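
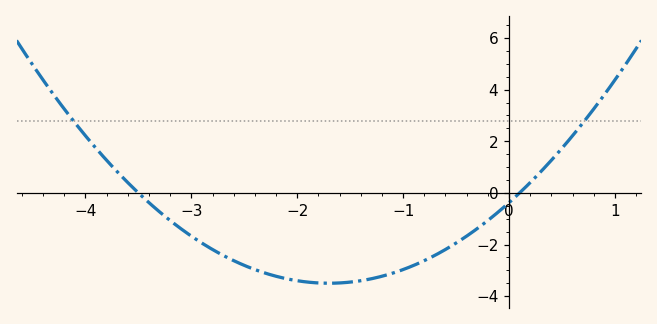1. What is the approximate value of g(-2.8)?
-2.19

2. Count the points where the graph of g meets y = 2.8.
2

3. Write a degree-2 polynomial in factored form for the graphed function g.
y = 1.08(x + 3.5)(x - 0.1)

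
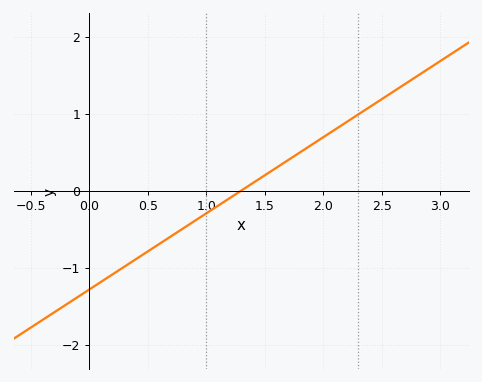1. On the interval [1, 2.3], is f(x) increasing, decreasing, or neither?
increasing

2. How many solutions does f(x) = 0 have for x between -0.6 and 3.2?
1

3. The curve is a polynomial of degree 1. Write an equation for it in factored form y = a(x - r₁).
y = 0.99(x - 1.3)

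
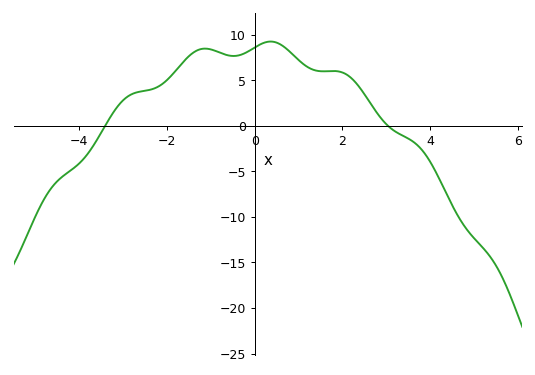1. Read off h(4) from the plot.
-4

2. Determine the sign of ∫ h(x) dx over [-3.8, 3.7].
positive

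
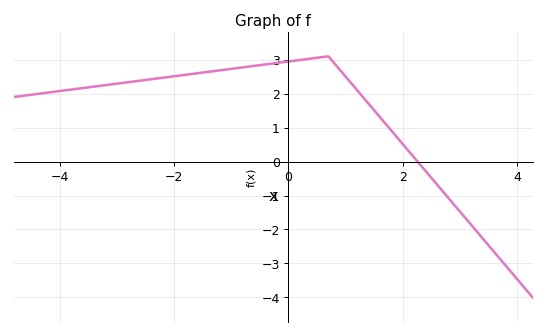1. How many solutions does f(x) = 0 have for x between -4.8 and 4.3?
1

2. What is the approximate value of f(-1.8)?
2.56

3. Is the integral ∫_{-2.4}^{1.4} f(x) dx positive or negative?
positive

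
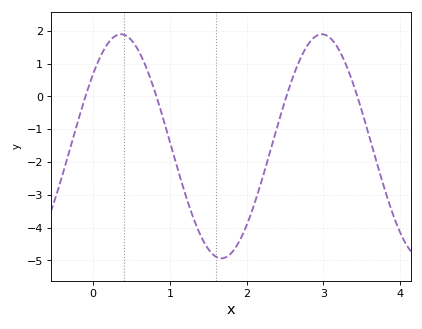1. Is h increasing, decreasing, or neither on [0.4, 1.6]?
decreasing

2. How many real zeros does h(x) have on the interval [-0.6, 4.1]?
4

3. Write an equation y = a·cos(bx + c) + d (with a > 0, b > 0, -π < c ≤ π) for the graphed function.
y = 3.42cos(2.4x - 0.872) - 1.52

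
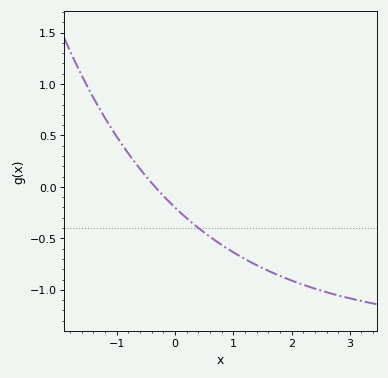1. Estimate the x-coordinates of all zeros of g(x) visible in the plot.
-0.3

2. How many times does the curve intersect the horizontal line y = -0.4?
1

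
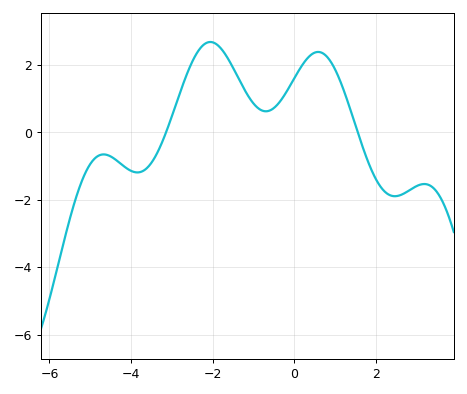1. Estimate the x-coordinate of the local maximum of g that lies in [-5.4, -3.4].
-4.67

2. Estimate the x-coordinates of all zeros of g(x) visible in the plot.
-3.14, 1.56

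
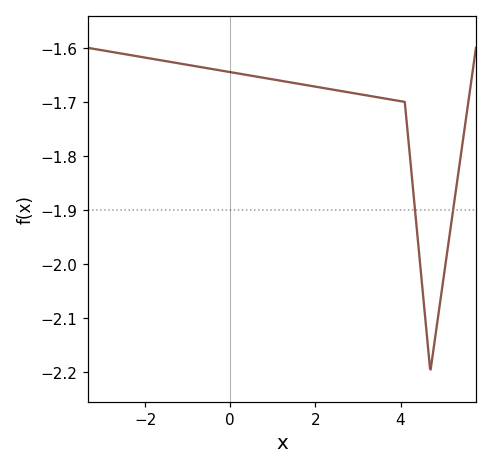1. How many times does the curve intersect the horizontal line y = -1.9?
2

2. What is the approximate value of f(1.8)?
-1.67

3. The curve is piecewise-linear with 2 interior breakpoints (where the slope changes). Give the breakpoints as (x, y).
(4.1, -1.7); (4.7, -2.2)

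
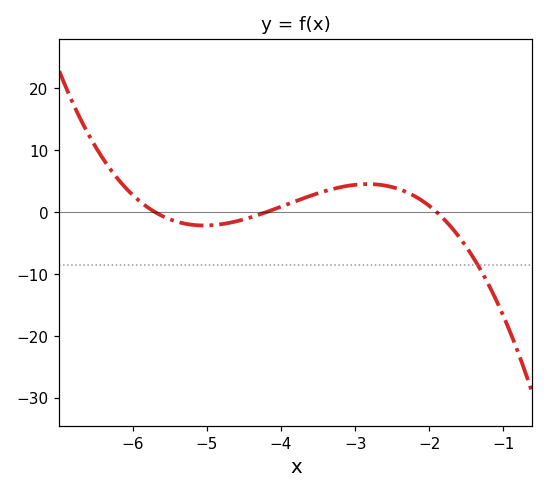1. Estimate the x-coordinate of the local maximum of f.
-2.83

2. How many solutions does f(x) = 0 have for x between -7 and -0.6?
3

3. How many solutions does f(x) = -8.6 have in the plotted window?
1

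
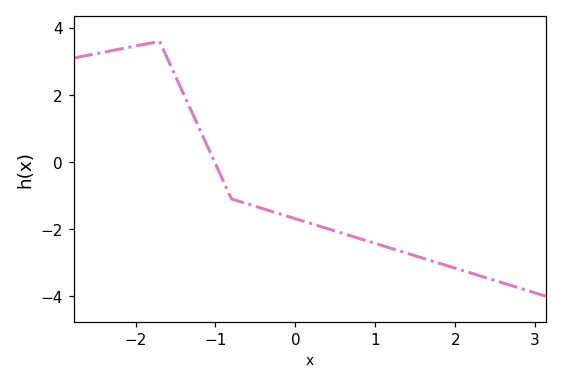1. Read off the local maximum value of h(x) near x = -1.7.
3.6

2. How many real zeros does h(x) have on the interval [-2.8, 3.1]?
1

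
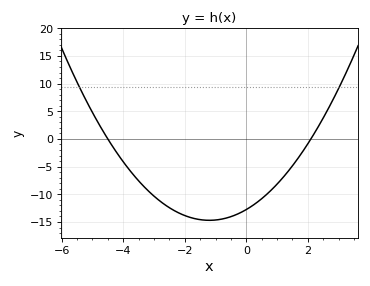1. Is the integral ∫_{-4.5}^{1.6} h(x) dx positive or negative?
negative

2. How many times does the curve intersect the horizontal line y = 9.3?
2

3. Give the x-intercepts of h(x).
-4.4, 2.2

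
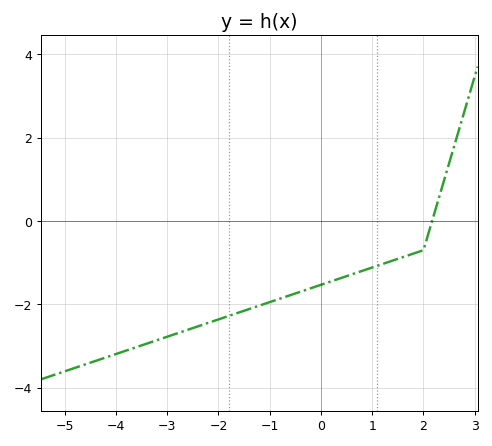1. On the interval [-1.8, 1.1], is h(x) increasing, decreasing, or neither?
increasing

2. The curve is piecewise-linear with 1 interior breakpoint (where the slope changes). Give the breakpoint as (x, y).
(2, -0.7)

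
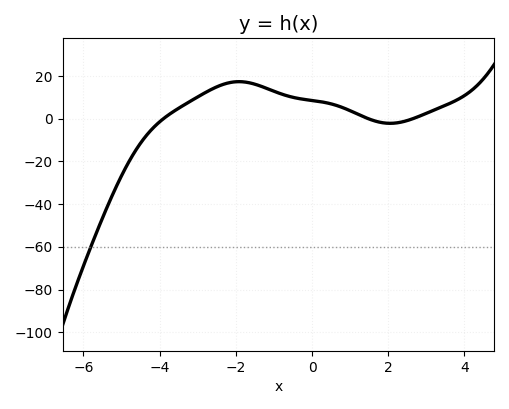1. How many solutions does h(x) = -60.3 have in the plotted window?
1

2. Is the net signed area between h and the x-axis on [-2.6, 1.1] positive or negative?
positive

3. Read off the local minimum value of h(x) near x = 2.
-2.12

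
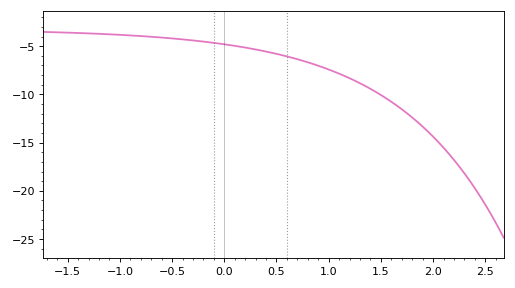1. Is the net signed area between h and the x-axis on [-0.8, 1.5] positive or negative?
negative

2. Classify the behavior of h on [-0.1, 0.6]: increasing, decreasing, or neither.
decreasing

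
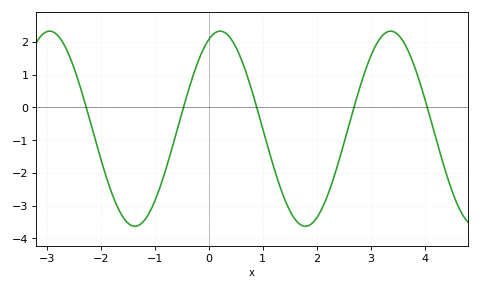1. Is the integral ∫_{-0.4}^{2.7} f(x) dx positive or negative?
negative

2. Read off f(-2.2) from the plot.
-0.4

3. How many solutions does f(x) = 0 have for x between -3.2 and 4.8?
5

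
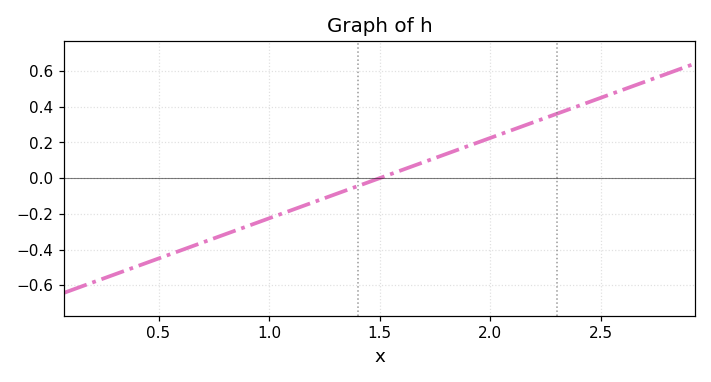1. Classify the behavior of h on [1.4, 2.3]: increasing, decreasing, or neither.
increasing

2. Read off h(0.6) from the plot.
-0.4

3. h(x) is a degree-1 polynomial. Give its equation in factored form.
y = 0.45(x - 1.5)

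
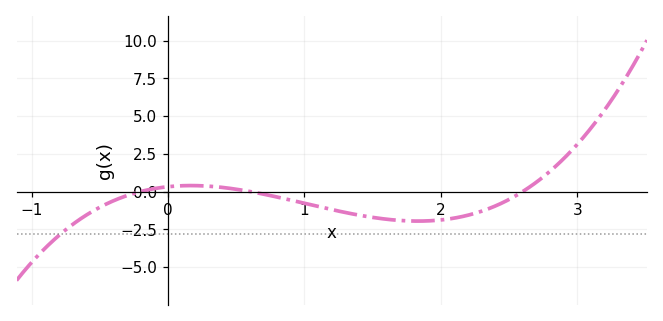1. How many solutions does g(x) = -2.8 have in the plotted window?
1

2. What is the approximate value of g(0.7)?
-0.174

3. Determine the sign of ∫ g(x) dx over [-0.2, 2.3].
negative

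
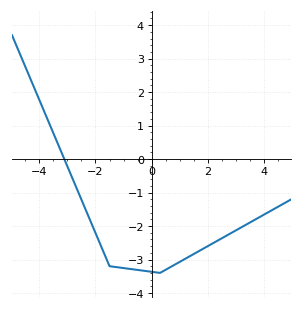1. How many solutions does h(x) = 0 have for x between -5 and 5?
1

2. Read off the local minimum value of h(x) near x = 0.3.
-3.4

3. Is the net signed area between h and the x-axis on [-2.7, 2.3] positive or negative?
negative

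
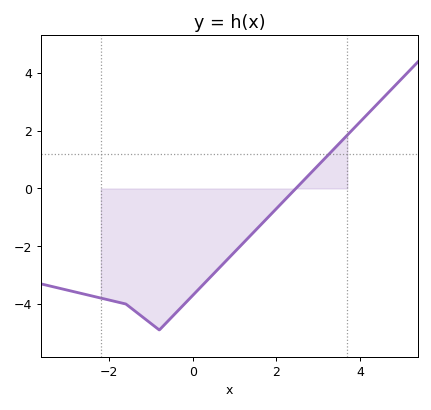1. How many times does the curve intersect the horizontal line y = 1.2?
1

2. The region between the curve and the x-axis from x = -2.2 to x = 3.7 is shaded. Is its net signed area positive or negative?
negative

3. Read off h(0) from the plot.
-3.6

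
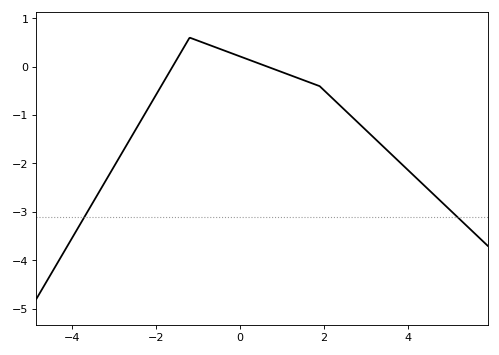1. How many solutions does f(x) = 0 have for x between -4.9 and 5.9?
2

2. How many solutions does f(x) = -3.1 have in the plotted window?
2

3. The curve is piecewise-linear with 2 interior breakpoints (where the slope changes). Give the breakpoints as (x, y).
(-1.2, 0.6); (1.9, -0.4)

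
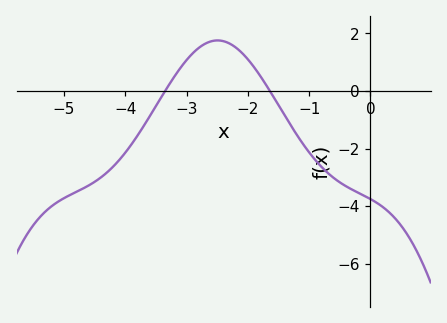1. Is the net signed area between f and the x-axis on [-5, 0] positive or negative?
negative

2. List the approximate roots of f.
-3.4, -1.6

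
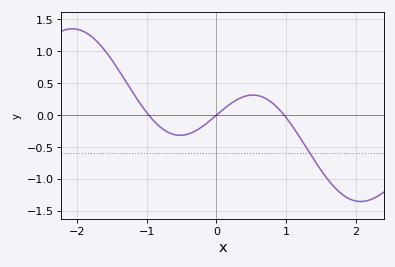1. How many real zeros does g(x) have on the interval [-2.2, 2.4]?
3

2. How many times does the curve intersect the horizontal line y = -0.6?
1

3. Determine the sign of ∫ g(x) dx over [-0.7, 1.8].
negative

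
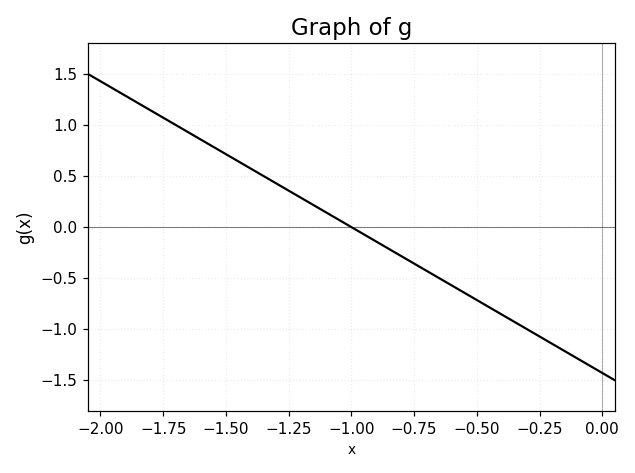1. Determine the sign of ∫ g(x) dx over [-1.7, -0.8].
positive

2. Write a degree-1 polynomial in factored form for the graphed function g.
y = -1.43(x + 1)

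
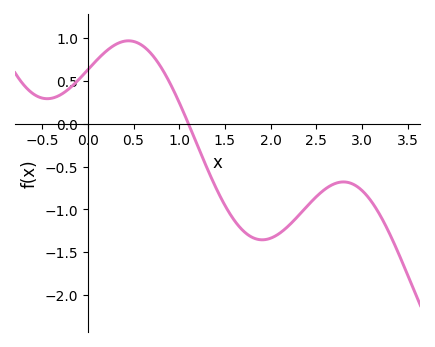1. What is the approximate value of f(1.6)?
-1.1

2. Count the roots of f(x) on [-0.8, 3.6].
1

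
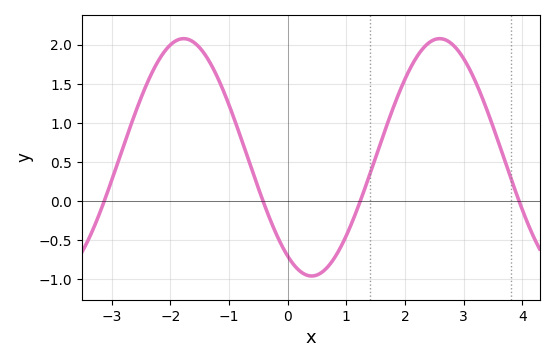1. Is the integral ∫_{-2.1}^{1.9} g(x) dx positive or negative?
positive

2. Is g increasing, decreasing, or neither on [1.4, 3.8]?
neither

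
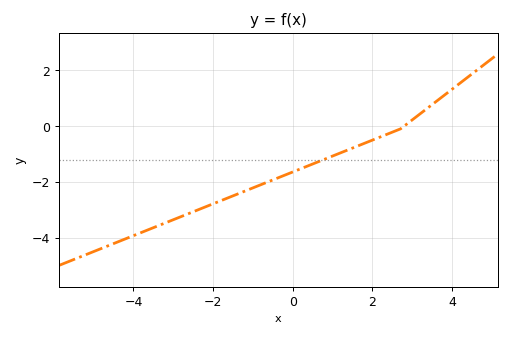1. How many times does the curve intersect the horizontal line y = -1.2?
1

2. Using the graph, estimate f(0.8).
-1.2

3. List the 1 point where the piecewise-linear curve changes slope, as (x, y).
(2.7, -0.1)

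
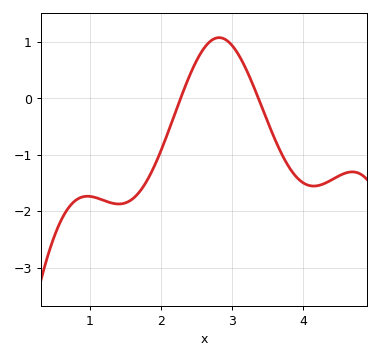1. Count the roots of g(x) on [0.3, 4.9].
2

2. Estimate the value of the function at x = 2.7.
1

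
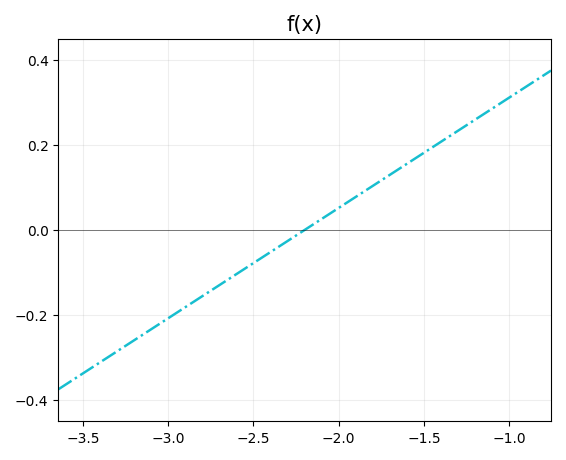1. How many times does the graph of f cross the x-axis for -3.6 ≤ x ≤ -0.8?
1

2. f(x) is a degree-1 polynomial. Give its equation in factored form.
y = 0.26(x + 2.2)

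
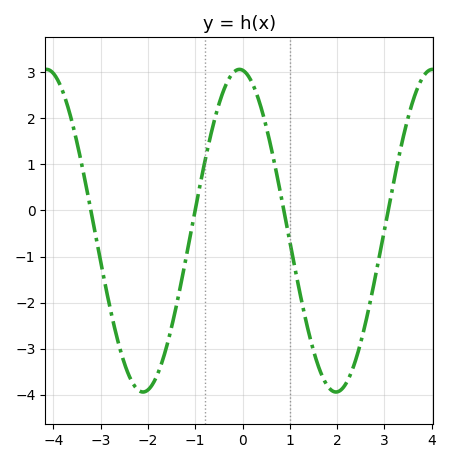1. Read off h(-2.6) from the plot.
-3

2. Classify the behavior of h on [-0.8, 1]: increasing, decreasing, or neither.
neither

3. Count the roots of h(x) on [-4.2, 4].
4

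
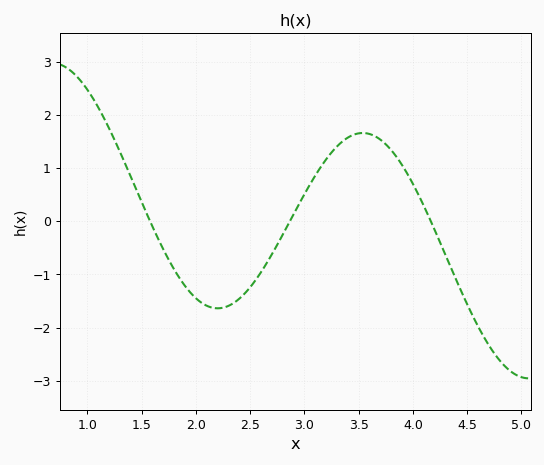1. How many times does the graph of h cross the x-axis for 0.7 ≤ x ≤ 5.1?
3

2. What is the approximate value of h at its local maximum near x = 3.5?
1.7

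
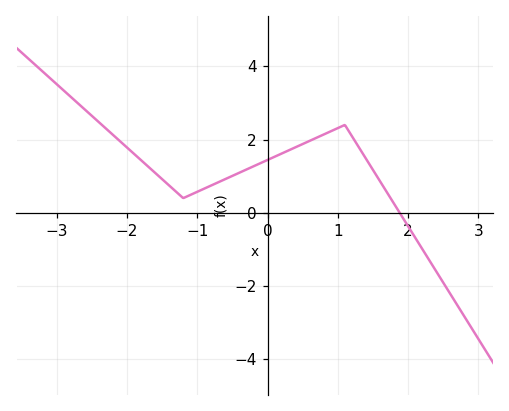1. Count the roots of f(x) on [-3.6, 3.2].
1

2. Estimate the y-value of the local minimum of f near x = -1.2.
0.4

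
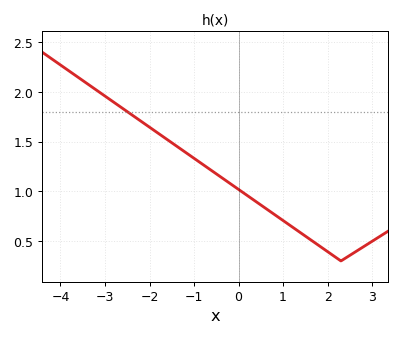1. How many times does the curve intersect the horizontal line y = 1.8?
1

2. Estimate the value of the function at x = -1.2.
1.4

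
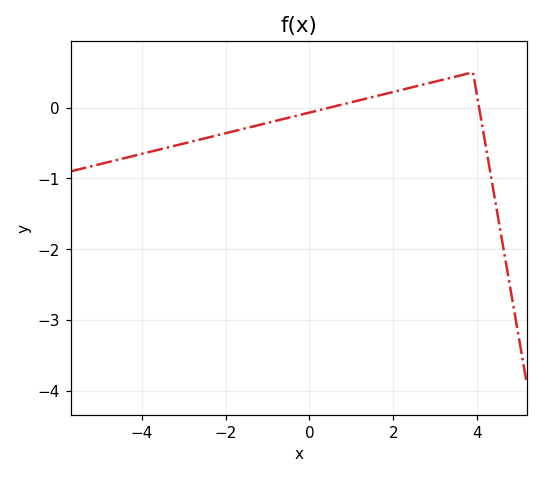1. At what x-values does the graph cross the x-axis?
0.474, 4.05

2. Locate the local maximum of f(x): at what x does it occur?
3.9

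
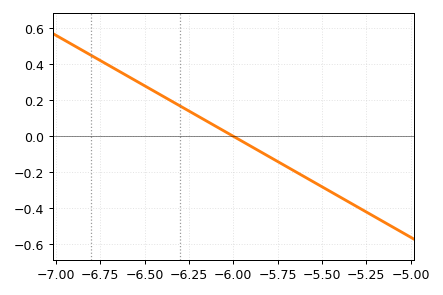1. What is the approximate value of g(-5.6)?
-0.22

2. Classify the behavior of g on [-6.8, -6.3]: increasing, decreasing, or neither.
decreasing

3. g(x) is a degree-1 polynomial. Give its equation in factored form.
y = -0.56(x + 6)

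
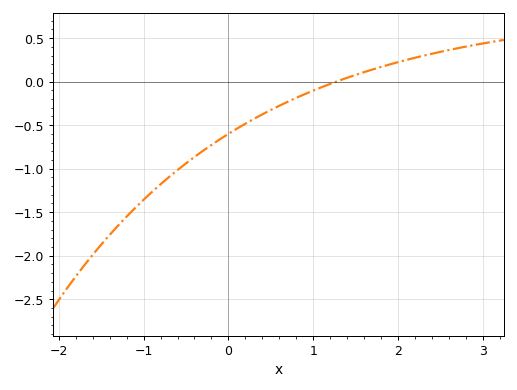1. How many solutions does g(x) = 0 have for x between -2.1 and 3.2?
1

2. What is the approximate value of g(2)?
0.224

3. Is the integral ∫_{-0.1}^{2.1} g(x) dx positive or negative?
negative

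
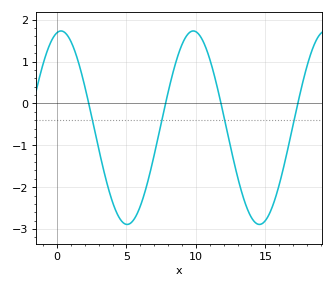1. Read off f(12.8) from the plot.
-1.48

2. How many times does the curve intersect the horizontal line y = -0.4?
4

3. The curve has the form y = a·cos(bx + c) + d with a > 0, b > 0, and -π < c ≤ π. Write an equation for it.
y = 2.31cos(0.66x - 0.192) - 0.58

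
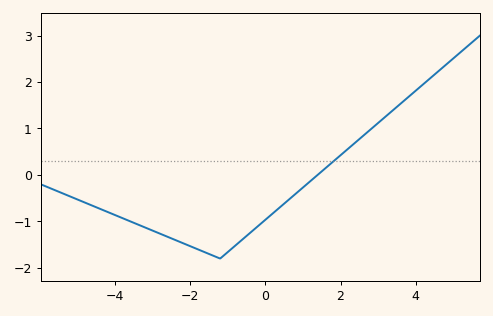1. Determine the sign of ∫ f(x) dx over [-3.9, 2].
negative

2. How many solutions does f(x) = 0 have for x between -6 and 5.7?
1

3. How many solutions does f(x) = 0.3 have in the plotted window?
1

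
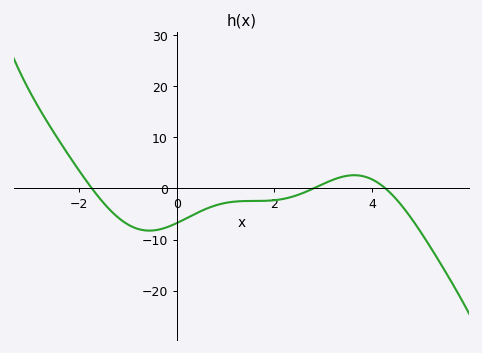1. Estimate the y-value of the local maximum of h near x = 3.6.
3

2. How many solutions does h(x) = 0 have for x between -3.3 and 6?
3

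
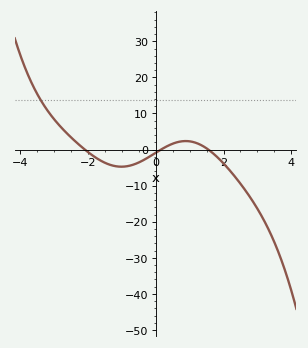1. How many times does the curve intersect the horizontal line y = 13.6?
1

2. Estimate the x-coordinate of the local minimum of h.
-1.01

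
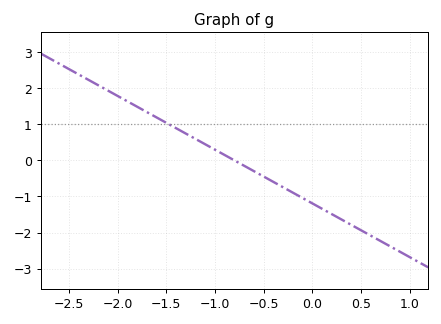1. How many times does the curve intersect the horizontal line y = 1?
1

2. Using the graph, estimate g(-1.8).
1.5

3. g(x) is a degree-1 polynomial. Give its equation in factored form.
y = -1.49(x + 0.8)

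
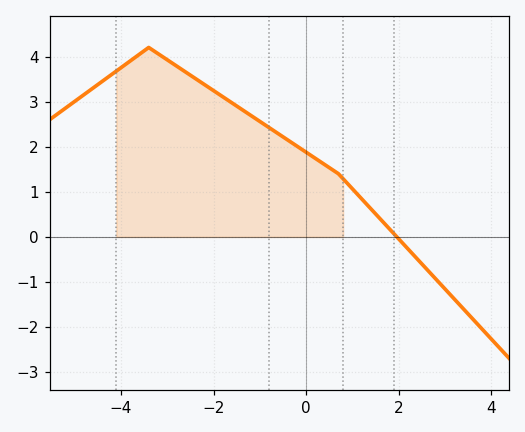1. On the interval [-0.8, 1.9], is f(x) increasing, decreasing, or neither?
decreasing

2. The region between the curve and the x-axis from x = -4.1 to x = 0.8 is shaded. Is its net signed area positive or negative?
positive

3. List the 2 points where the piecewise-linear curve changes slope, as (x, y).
(-3.4, 4.2); (0.7, 1.4)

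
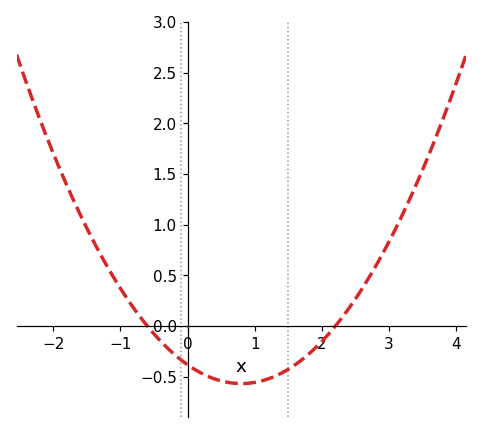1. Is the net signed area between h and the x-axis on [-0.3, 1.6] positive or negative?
negative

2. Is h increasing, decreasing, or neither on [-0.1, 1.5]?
neither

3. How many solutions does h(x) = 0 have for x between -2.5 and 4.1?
2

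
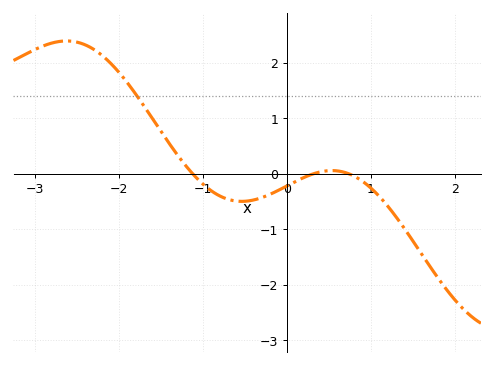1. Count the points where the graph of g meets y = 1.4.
1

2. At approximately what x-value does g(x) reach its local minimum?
-0.5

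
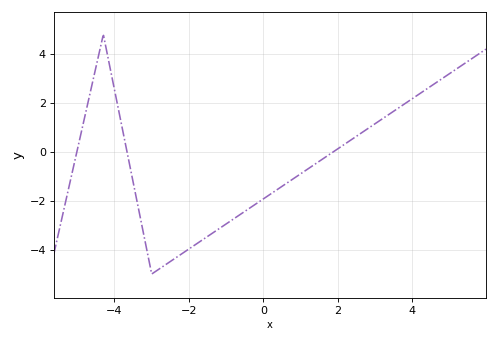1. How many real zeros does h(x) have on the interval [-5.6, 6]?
3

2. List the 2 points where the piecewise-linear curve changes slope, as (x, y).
(-4.3, 4.8); (-3, -5)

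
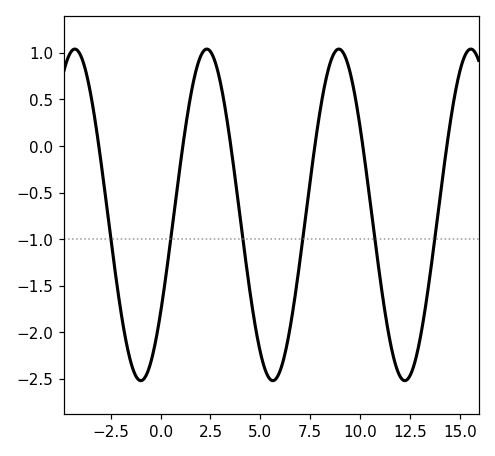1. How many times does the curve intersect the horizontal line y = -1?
6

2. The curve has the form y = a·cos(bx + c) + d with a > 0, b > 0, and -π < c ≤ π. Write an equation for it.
y = 1.78cos(0.95x - 2.2) - 0.74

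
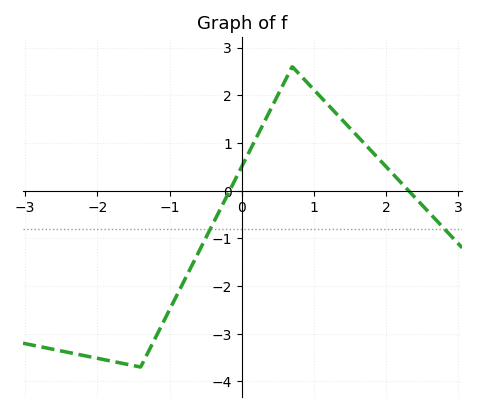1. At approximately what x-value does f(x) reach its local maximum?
0.7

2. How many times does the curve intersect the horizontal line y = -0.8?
2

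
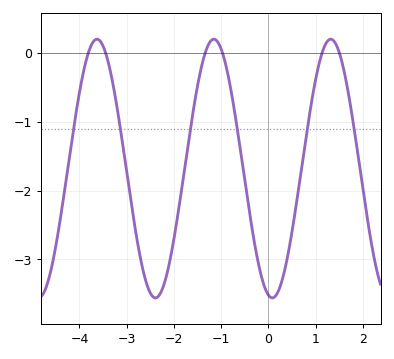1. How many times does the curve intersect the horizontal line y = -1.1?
6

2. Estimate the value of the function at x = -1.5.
-0.5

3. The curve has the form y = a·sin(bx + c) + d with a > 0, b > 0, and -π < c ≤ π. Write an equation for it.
y = 1.88sin(2.5x - 1.8) - 1.68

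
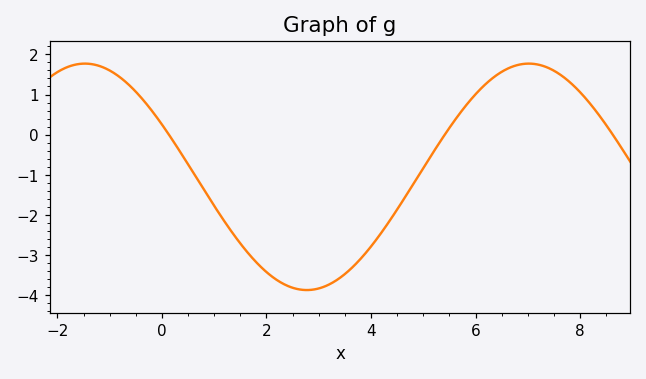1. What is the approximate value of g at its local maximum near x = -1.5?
1.77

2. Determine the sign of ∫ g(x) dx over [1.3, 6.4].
negative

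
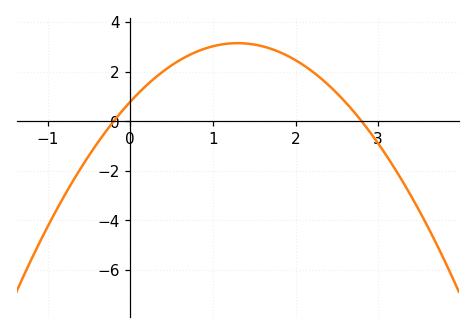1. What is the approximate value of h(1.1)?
3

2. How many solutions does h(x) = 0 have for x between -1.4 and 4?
2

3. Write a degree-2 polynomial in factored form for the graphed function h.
y = -1.4(x + 0.2)(x - 2.8)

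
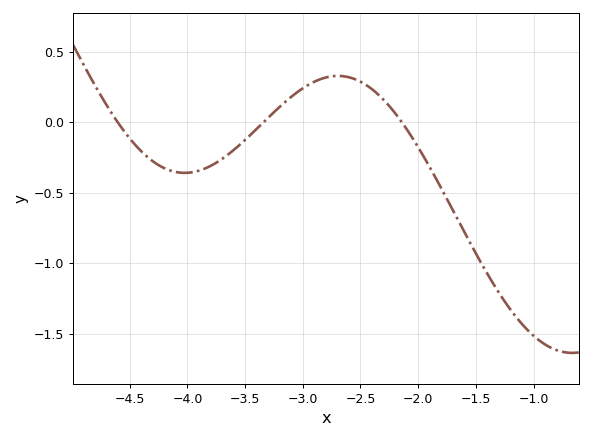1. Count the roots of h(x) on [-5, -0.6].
3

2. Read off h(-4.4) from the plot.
-0.2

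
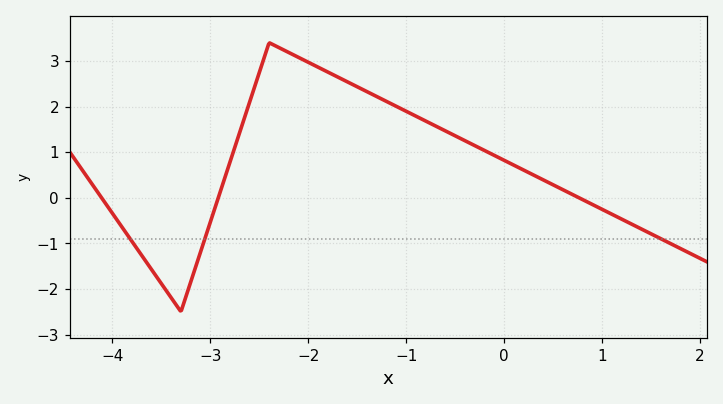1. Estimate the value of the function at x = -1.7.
2.6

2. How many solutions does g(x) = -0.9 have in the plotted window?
3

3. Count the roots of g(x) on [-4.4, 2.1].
3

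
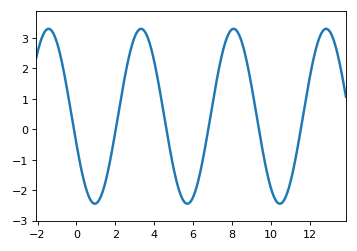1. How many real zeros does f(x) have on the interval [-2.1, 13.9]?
6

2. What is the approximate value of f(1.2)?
-2.3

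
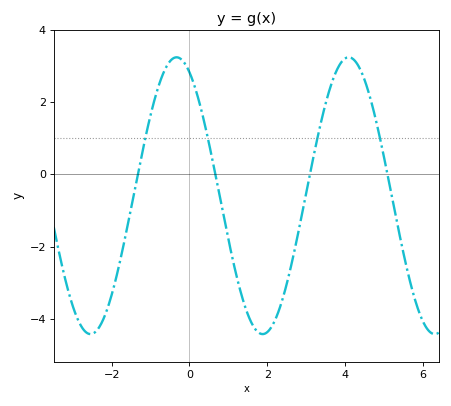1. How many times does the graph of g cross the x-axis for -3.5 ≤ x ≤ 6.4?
4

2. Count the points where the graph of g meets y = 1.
4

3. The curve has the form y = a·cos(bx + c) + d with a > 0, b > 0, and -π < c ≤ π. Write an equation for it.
y = 3.84cos(1.42x + 0.47) - 0.59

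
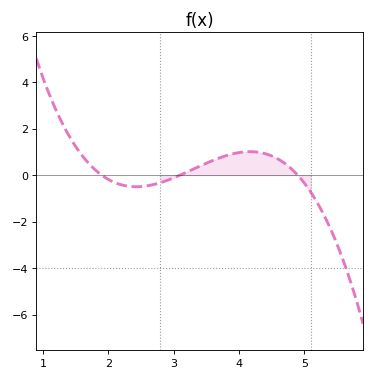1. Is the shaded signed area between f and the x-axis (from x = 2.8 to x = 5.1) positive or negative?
positive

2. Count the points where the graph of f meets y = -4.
1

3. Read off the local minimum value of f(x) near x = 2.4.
-0.4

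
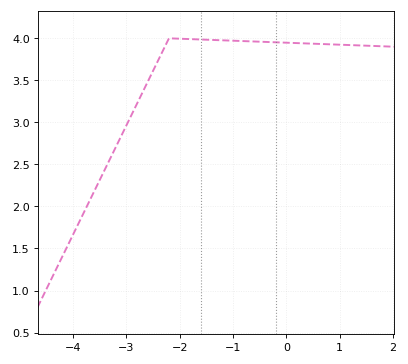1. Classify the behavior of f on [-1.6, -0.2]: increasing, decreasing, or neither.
decreasing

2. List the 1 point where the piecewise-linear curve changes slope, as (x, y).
(-2.2, 4)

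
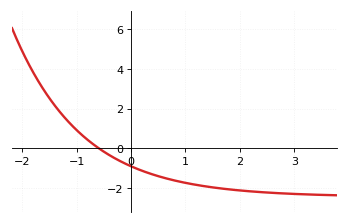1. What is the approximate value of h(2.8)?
-2.2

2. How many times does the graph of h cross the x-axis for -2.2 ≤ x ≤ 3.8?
1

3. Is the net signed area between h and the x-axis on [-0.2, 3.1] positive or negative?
negative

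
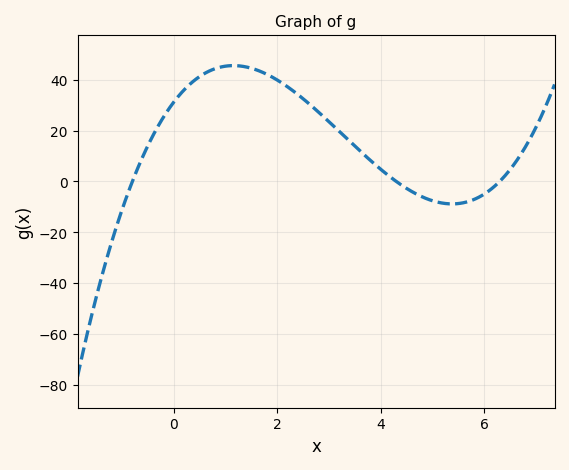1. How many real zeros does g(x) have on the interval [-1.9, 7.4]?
3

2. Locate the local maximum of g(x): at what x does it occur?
1.15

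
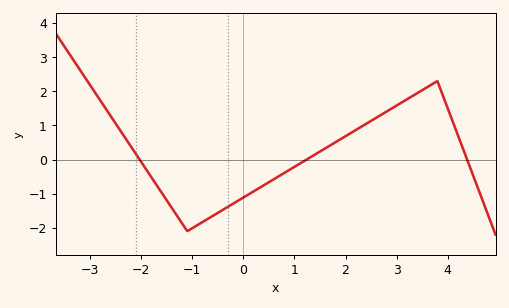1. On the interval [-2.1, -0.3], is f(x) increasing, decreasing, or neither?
neither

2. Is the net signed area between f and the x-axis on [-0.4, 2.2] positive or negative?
negative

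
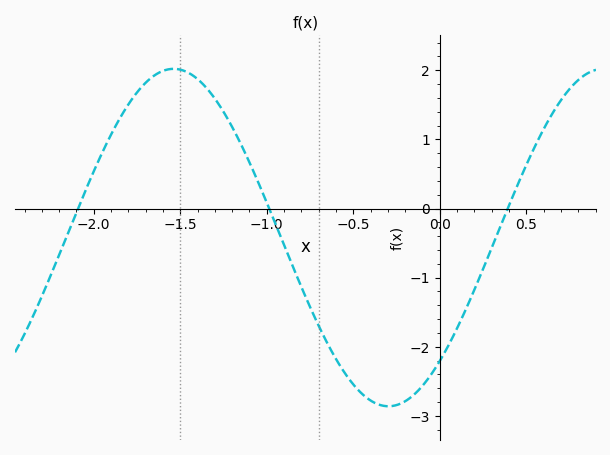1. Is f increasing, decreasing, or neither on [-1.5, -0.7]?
decreasing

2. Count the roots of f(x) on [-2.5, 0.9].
3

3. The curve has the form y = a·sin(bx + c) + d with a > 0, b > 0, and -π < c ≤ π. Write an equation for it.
y = 2.44sin(2.5x - 0.82) - 0.42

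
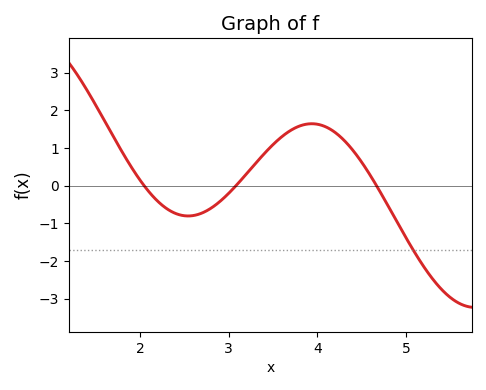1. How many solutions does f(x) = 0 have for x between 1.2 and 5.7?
3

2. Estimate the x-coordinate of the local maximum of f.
3.94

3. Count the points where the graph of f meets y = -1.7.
1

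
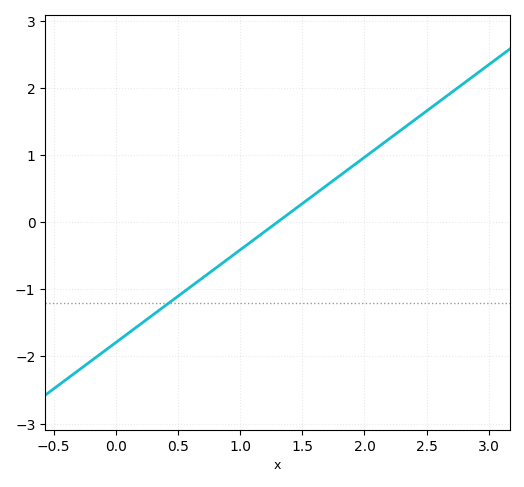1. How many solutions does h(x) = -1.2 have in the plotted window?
1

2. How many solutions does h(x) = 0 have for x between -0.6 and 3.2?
1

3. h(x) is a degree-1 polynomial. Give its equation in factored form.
y = 1.38(x - 1.3)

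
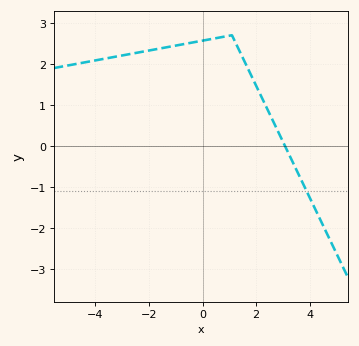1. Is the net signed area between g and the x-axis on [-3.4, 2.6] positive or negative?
positive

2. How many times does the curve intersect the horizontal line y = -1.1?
1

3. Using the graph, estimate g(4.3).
-1.66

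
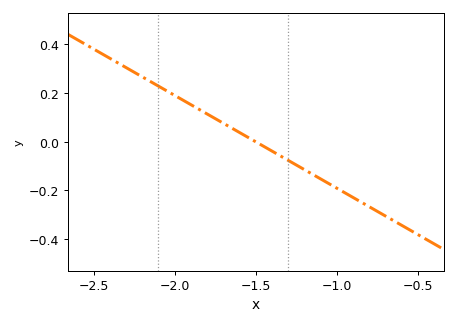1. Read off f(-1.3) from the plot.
-0.076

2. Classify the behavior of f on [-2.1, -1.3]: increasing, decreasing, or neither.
decreasing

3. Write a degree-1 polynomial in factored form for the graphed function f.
y = -0.38(x + 1.5)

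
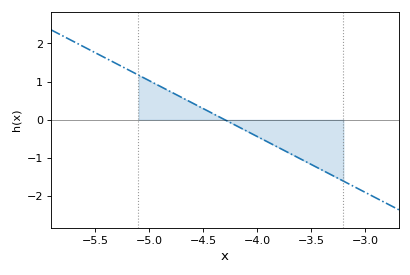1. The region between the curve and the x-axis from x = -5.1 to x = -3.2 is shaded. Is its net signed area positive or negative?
negative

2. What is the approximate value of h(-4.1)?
-0.292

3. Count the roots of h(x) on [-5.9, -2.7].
1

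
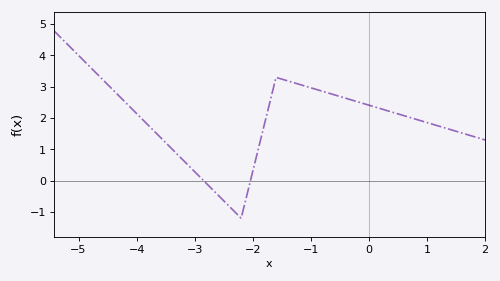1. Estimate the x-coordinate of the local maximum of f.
-1.6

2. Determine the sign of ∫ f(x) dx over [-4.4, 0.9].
positive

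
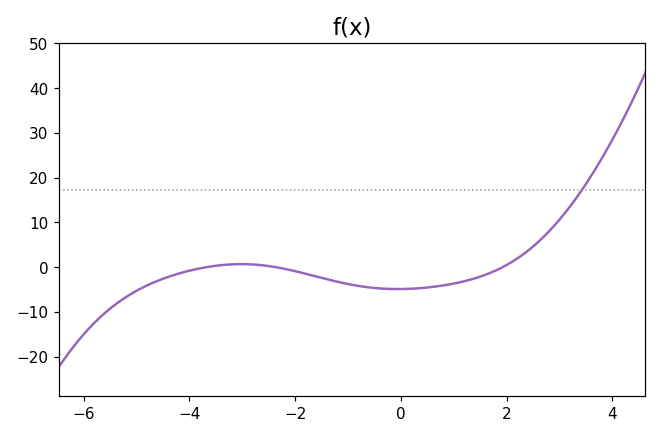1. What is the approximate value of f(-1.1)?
-4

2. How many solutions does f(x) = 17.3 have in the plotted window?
1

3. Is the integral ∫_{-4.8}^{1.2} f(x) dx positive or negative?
negative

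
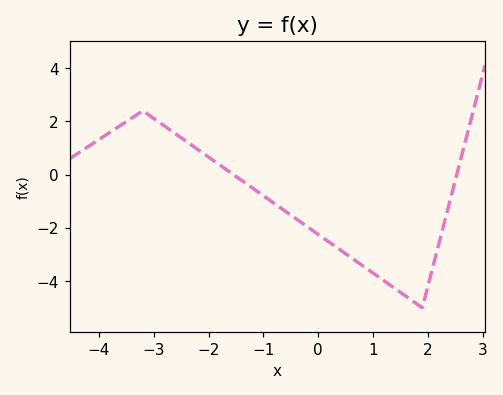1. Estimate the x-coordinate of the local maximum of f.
-3.2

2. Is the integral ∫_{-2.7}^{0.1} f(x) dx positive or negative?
negative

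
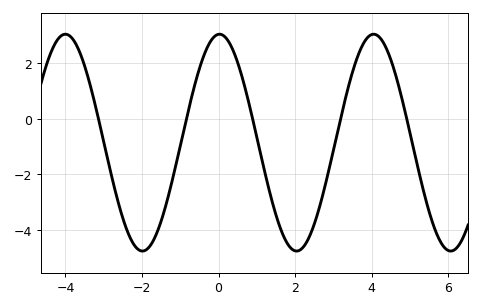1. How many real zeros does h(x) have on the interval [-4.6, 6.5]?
5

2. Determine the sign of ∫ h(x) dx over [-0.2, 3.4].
negative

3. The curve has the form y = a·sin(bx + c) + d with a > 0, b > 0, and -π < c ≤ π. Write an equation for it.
y = 3.9sin(1.56x + 1.53) - 0.86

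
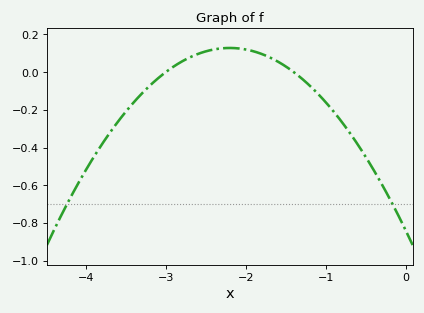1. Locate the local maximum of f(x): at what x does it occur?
-2.2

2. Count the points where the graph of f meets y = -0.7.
2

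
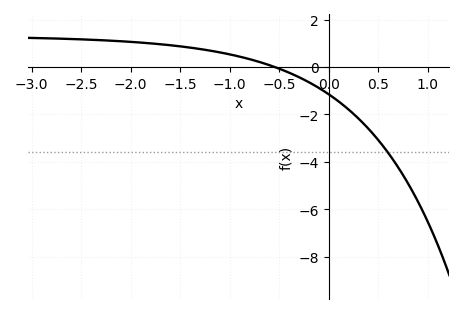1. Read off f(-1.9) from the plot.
1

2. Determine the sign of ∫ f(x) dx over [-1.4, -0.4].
positive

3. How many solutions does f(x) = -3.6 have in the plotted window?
1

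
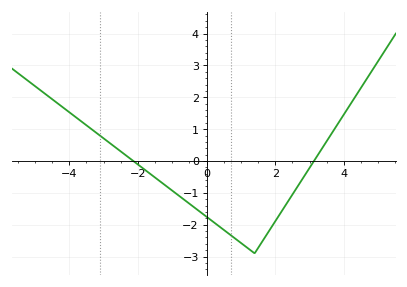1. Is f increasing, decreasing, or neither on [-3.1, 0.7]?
decreasing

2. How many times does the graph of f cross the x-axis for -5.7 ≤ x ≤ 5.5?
2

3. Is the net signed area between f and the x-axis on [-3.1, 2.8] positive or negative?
negative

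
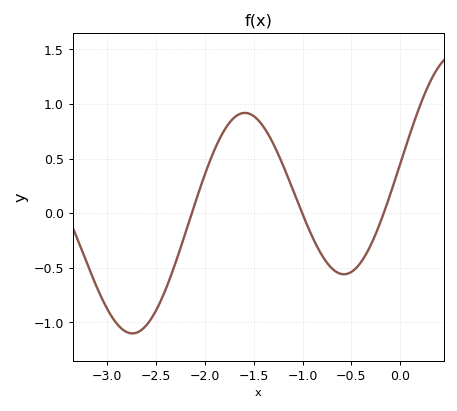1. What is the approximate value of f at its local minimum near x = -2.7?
-1.1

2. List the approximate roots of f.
-2.13, -1, -0.168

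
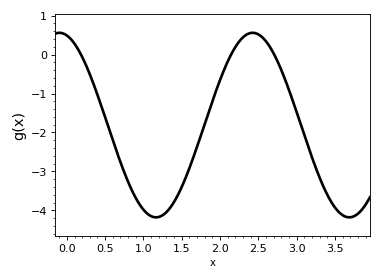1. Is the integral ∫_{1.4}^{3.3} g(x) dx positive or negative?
negative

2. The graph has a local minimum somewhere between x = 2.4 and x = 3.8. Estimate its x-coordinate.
3.69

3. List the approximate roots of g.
0.185, 2.14, 2.71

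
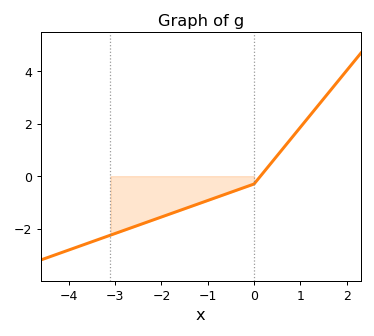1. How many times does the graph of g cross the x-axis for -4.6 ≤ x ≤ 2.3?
1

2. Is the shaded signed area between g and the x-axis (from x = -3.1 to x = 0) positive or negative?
negative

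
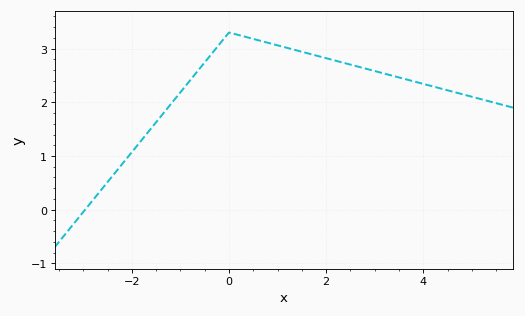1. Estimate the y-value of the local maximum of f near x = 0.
3.3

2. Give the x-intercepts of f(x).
-2.96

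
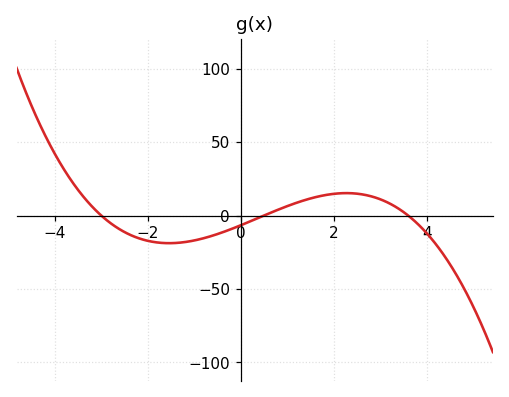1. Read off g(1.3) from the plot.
10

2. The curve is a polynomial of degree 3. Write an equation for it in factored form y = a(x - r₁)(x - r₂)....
y = -1.23(x + 3)(x - 0.5)(x - 3.6)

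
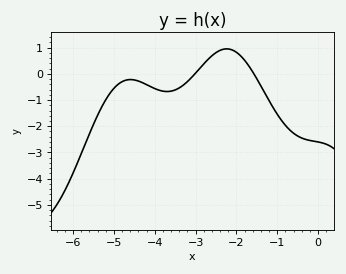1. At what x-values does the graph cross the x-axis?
-3, -1.6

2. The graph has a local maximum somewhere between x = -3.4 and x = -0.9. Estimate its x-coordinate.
-2.2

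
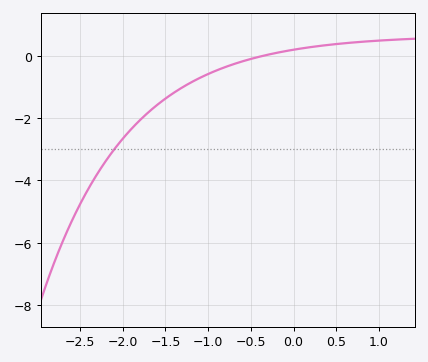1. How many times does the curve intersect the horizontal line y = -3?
1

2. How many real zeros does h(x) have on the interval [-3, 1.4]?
1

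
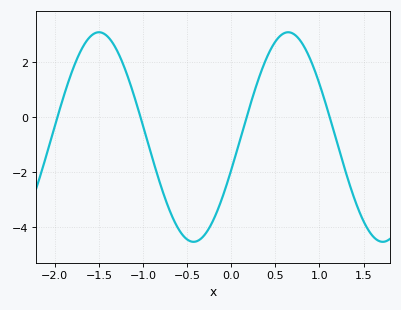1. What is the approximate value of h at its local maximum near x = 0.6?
3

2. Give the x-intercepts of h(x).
-2, -1, 0.2, 1.1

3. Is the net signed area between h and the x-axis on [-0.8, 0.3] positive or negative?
negative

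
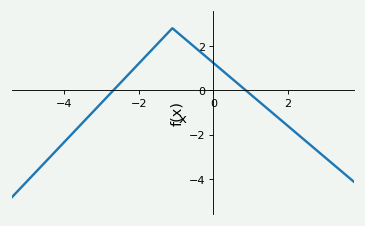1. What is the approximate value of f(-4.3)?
-2.84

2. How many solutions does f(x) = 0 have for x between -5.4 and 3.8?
2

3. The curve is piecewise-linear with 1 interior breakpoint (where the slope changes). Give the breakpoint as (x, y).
(-1.1, 2.8)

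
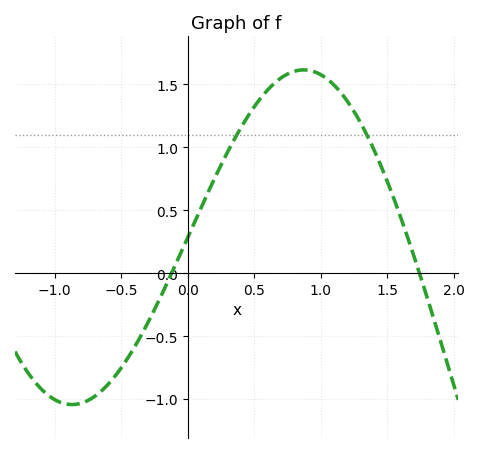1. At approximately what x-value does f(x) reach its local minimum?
-0.85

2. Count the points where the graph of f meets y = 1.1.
2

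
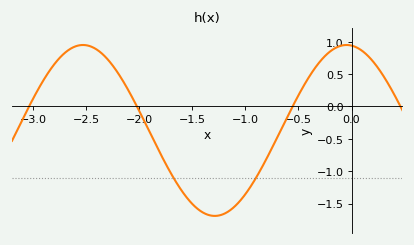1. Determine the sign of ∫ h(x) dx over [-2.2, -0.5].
negative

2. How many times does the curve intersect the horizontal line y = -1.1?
2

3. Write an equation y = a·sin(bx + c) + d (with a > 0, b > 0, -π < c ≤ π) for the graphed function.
y = 1.32sin(2.5x + 1.7) - 0.37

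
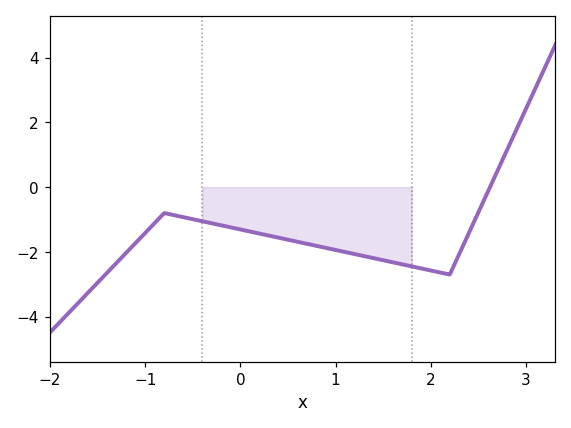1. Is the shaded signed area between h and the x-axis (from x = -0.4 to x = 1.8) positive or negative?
negative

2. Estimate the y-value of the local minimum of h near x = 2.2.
-2.7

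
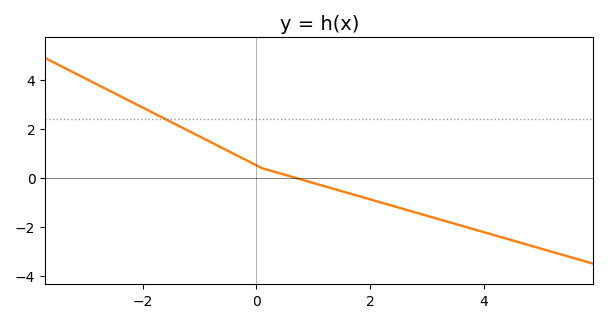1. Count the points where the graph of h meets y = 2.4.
1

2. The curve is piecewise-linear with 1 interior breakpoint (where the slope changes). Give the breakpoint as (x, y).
(0.1, 0.4)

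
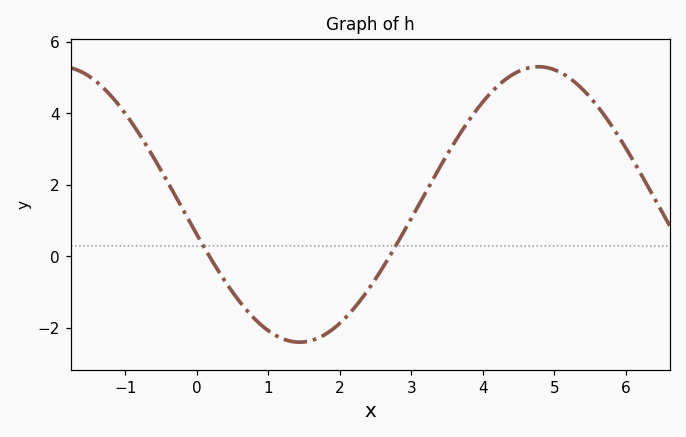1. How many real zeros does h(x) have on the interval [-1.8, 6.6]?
2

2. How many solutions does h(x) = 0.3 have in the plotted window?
2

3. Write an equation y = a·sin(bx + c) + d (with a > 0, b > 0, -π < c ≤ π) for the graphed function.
y = 3.85sin(0.94x - 2.92) + 1.45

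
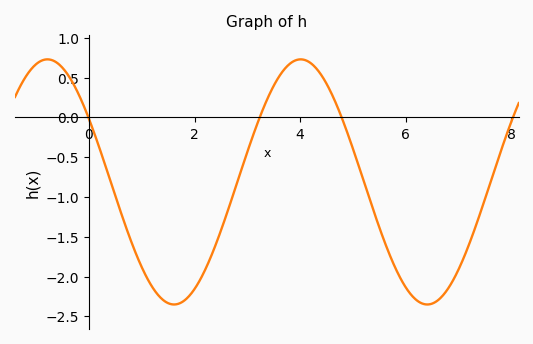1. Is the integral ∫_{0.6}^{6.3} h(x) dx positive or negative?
negative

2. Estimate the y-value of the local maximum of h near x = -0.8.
0.73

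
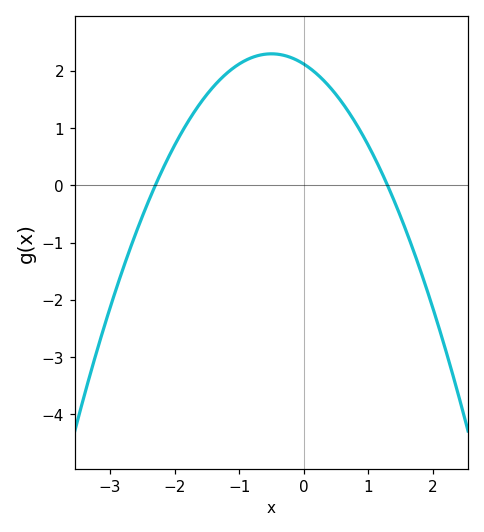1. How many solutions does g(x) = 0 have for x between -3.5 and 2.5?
2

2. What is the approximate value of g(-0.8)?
2.24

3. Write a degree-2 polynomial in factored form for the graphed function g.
y = -0.71(x + 2.3)(x - 1.3)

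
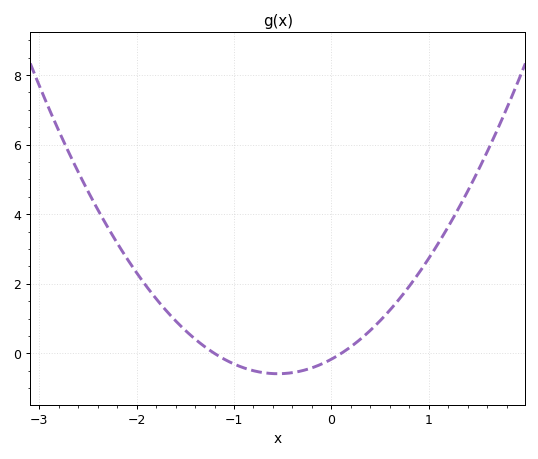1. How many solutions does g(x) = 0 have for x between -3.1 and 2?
2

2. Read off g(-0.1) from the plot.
-0.4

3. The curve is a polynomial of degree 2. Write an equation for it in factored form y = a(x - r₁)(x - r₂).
y = 1.38(x + 1.2)(x - 0.1)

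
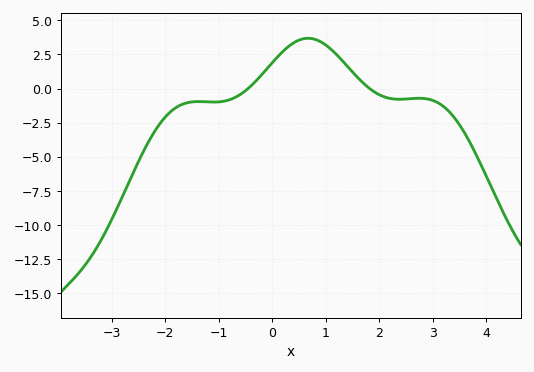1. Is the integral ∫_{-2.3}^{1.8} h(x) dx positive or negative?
positive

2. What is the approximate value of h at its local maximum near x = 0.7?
3.5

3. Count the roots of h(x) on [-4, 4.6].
2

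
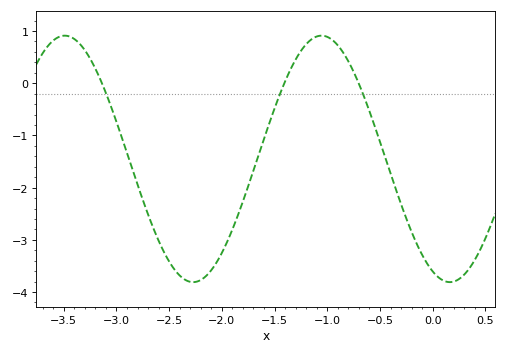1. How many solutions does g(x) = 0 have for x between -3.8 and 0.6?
3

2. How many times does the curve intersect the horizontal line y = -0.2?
3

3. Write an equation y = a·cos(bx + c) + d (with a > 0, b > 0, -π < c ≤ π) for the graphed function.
y = 2.36cos(2.6x + 2.7) - 1.45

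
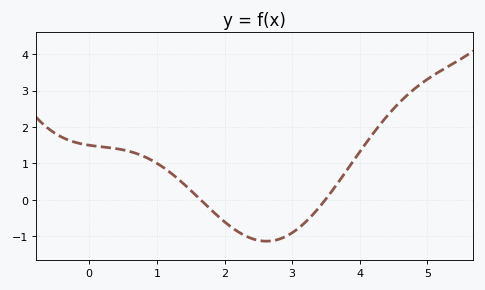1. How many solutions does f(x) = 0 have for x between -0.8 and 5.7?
2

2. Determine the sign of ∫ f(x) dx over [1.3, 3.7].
negative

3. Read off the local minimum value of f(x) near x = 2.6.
-1.14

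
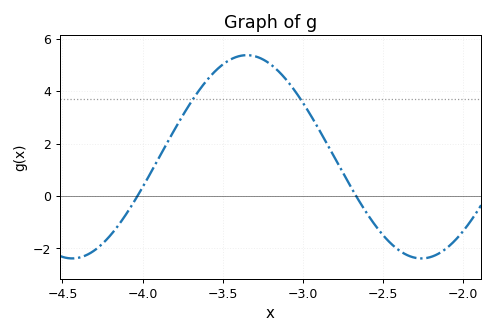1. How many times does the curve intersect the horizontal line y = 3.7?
2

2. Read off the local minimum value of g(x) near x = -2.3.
-2.38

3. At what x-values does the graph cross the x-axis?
-4.03, -2.67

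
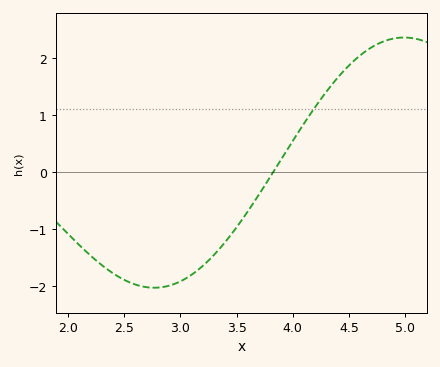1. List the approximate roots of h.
3.85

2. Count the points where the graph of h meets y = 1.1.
1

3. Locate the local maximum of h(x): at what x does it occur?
5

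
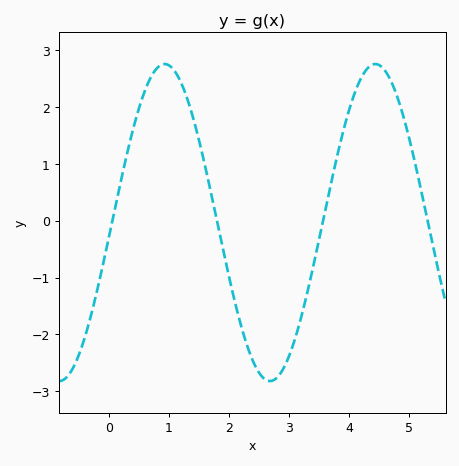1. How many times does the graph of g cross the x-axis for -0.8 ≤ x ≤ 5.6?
4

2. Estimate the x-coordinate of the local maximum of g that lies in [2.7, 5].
4.44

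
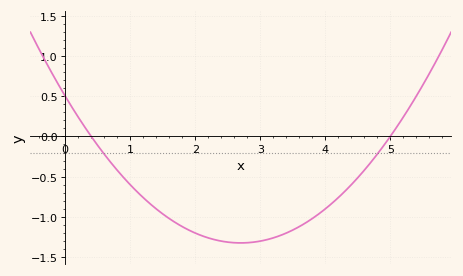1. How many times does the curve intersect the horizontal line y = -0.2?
2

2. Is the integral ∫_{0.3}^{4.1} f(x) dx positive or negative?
negative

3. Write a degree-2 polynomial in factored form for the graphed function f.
y = 0.25(x - 0.4)(x - 5)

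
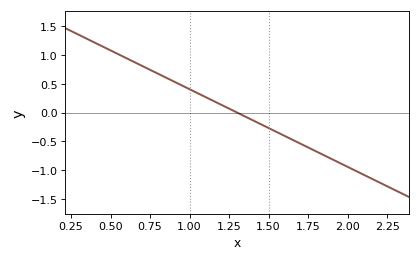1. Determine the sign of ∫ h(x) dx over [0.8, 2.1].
negative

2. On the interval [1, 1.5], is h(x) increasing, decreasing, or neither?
decreasing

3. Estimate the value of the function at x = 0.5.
1.08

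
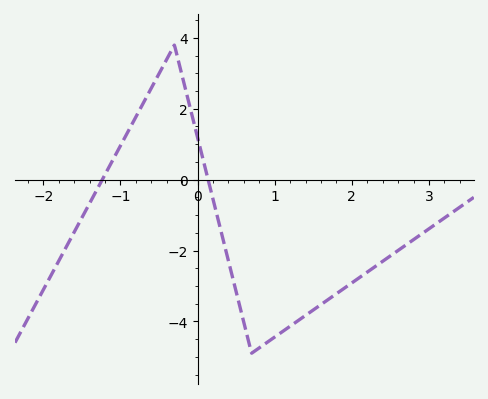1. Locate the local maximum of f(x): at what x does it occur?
-0.3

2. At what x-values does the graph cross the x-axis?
-1.23, 0.137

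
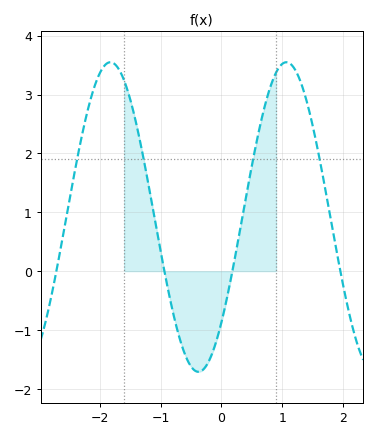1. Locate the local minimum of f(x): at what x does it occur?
-0.378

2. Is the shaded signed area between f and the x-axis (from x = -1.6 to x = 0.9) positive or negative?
positive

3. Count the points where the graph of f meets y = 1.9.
4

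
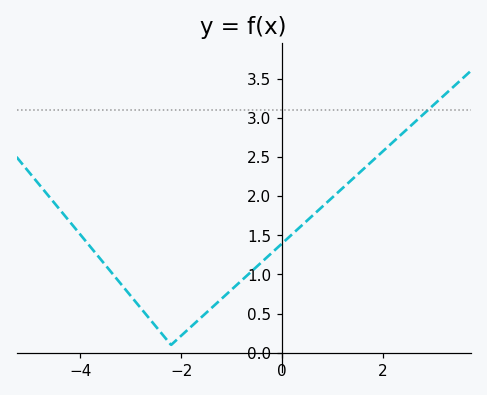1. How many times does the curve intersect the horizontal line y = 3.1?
1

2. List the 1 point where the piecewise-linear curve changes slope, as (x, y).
(-2.2, 0.1)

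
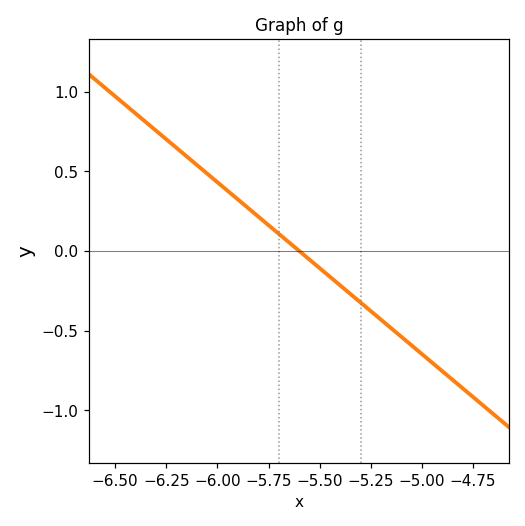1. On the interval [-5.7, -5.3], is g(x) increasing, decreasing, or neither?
decreasing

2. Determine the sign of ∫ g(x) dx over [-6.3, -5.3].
positive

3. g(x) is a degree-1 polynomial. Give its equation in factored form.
y = -1.08(x + 5.6)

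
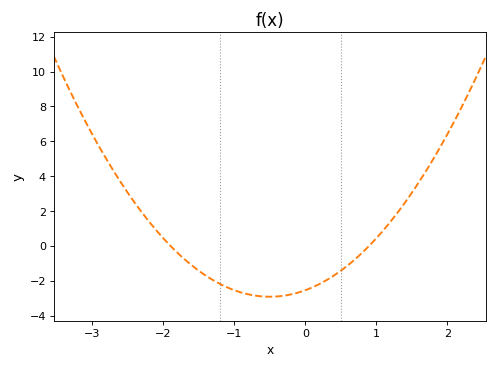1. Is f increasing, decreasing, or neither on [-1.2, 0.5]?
neither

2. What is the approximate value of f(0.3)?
-2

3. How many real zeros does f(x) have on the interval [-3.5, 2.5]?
2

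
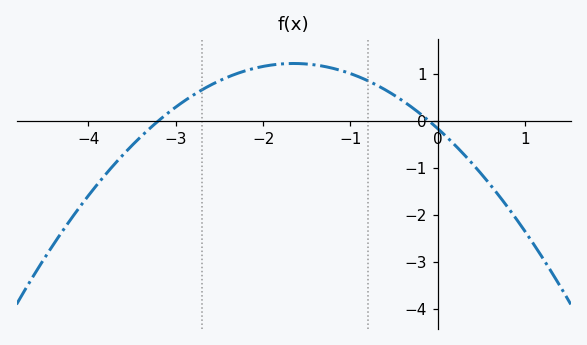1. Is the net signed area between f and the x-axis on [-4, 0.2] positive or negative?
positive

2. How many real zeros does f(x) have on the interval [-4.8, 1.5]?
2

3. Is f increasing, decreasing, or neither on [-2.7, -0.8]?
neither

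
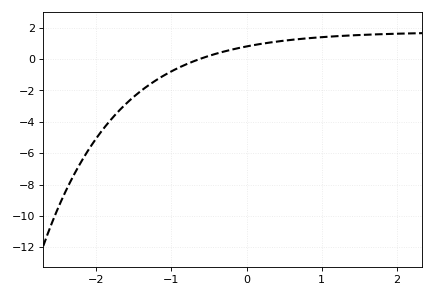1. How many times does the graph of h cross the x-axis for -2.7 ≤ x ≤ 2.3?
1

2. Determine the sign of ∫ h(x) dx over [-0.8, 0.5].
positive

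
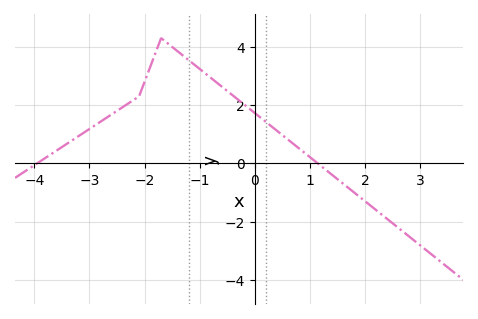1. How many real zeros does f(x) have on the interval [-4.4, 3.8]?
2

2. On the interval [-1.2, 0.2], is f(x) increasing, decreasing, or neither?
decreasing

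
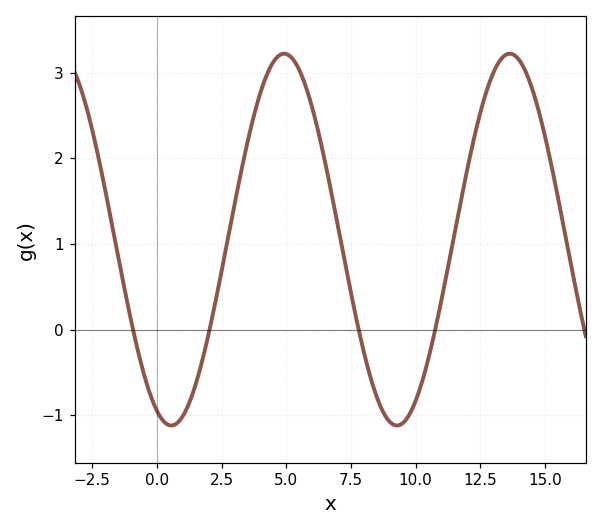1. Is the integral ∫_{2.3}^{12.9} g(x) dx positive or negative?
positive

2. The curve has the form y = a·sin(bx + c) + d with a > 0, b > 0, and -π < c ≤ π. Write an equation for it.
y = 2.17sin(0.72x - 1.97) + 1.05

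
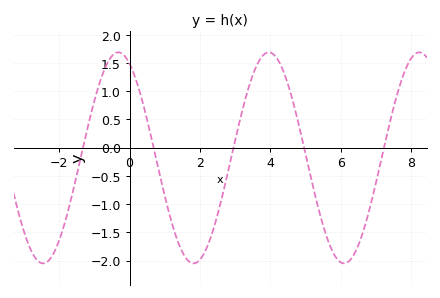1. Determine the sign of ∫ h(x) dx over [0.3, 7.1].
negative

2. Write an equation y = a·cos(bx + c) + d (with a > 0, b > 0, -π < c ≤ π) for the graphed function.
y = 1.87cos(1.5x + 0.47) - 0.18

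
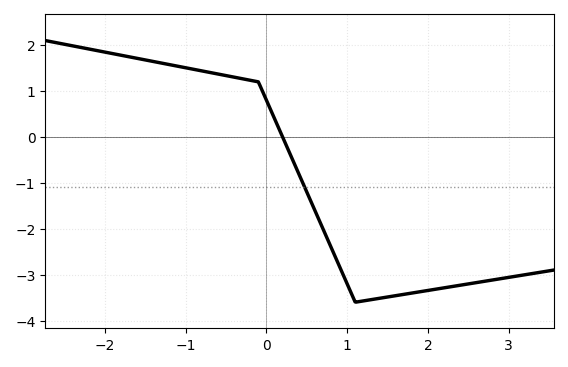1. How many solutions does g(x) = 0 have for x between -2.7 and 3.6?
1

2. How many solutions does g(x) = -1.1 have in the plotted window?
1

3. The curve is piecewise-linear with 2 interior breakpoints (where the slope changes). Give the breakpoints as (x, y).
(-0.1, 1.2); (1.1, -3.6)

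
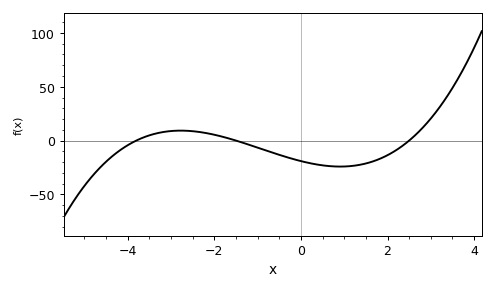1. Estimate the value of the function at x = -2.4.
8.27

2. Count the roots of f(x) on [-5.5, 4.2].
3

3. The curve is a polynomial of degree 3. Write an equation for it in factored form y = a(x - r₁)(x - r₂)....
y = 1.34(x + 3.8)(x + 1.5)(x - 2.5)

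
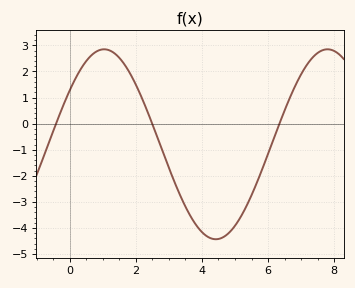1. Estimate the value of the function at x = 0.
1.27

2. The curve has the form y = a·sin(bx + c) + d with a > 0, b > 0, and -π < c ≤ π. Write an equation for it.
y = 3.64sin(0.93x + 0.602) - 0.79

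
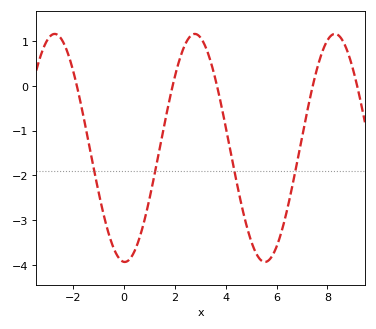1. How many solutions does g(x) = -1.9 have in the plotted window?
4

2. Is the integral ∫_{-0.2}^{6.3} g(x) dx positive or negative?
negative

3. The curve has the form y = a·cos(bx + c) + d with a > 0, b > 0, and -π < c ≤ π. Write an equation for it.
y = 2.55cos(1.1x + 3.1) - 1.39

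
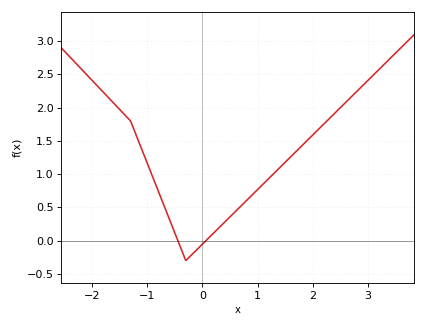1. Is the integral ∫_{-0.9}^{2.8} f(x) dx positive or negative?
positive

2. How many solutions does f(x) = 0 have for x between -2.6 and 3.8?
2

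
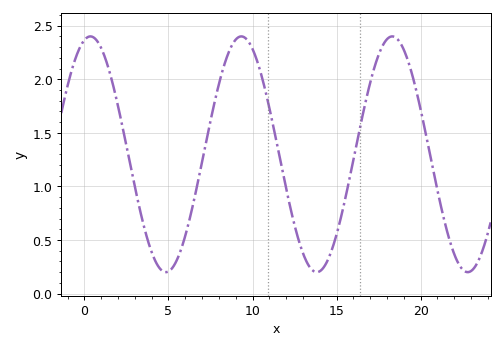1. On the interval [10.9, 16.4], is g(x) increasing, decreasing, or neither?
neither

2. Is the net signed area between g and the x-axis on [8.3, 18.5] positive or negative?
positive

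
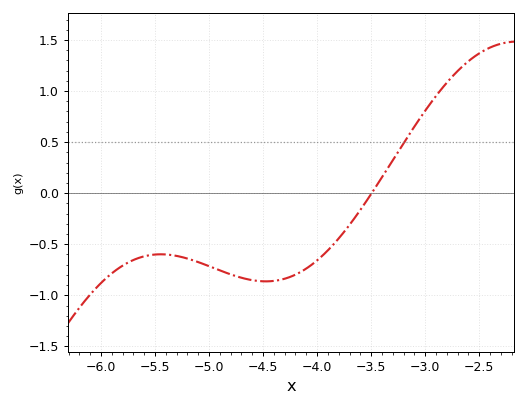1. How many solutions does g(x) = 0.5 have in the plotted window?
1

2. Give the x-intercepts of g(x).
-3.49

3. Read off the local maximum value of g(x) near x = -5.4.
-0.599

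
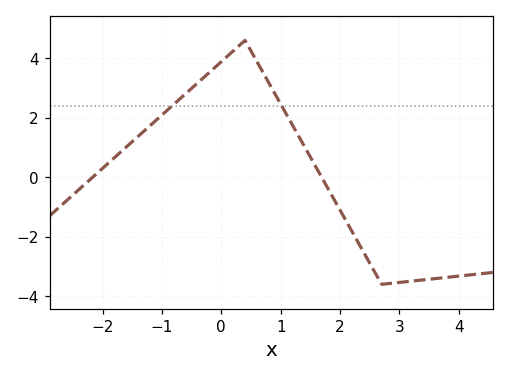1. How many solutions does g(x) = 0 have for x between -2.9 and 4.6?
2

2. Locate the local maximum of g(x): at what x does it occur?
0.4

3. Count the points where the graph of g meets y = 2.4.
2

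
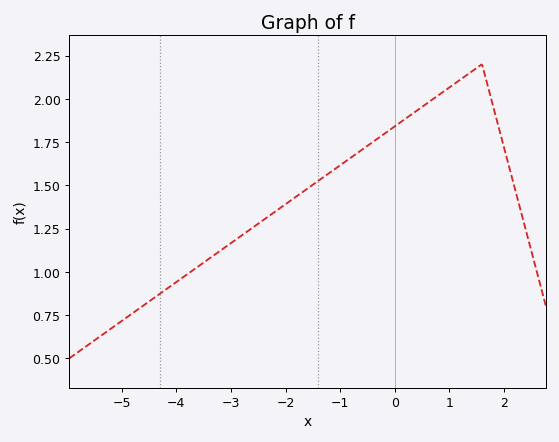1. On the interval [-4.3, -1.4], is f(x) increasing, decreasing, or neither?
increasing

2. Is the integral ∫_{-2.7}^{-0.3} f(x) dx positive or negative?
positive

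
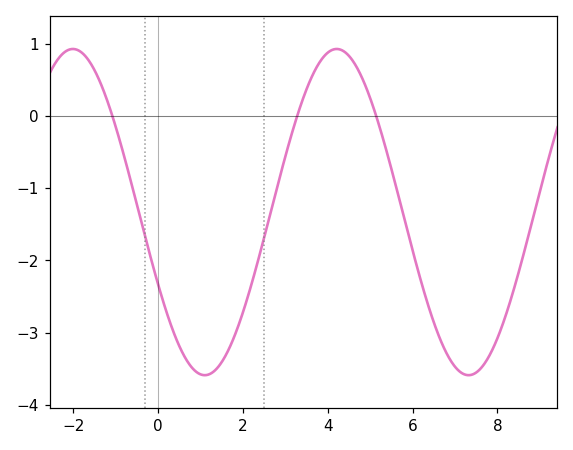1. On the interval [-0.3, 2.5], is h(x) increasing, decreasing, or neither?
neither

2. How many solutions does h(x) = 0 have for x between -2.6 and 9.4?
3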